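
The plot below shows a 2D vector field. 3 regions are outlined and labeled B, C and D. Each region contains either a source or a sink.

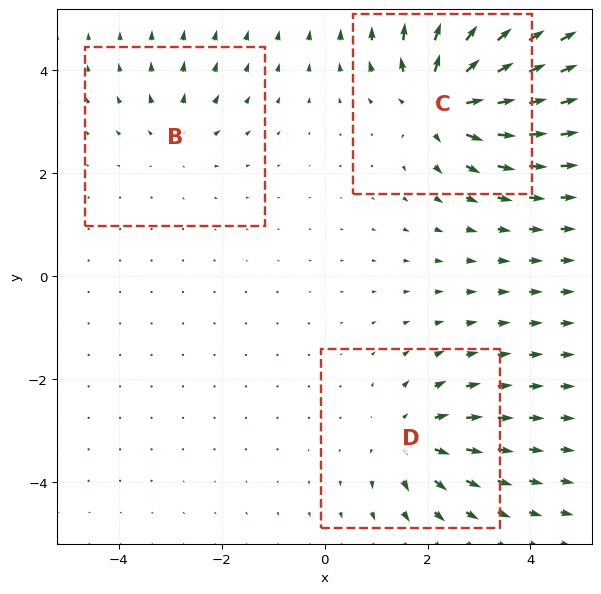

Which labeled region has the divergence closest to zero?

Divergence at each region's feature centre — B: about +2, C: about +6, D: about +4. Region B is closest to zero.

B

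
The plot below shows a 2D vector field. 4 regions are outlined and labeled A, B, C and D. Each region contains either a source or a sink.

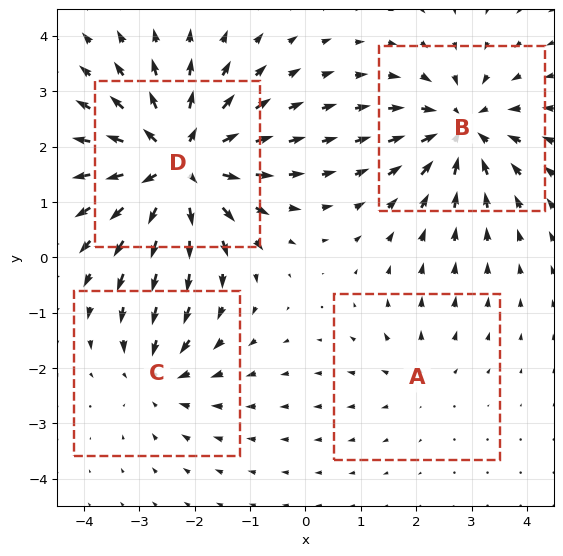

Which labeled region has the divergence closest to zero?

A

Divergence at each region's feature centre — A: about +2, B: about -5, C: about -3, D: about +7. Region A is closest to zero.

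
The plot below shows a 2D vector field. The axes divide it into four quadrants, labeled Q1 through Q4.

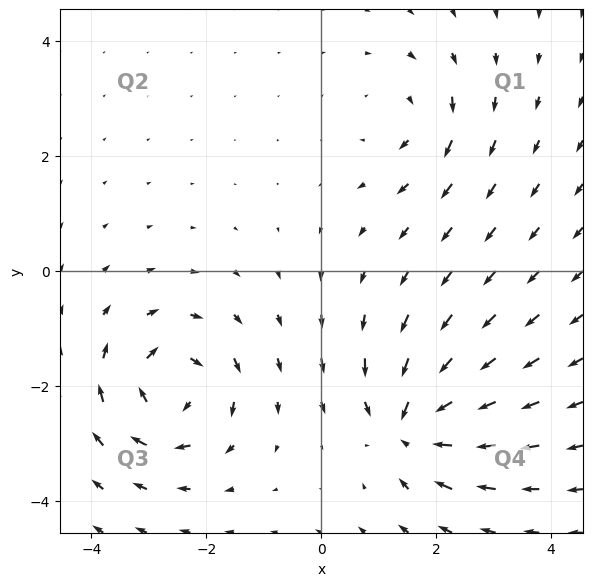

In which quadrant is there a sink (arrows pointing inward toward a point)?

The sink sits at approximately (1.6, -2.7), which lies in quadrant Q4. The divergence there is about -6, negative as expected for a sink.

Q4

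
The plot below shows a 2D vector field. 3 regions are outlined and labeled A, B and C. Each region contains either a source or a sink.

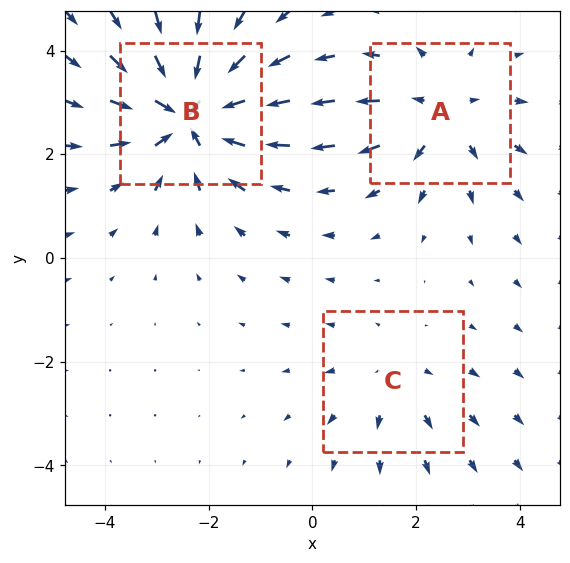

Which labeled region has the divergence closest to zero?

Divergence at each region's feature centre — A: about +3, B: about -5, C: about +2. Region C is closest to zero.

C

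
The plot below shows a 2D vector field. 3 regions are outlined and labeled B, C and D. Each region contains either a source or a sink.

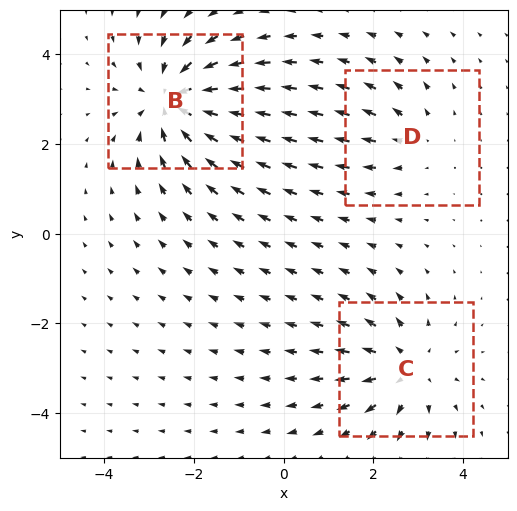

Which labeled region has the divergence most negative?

Divergence at each region's feature centre — B: about -4, C: about +3, D: about +2. Region B is most negative.

B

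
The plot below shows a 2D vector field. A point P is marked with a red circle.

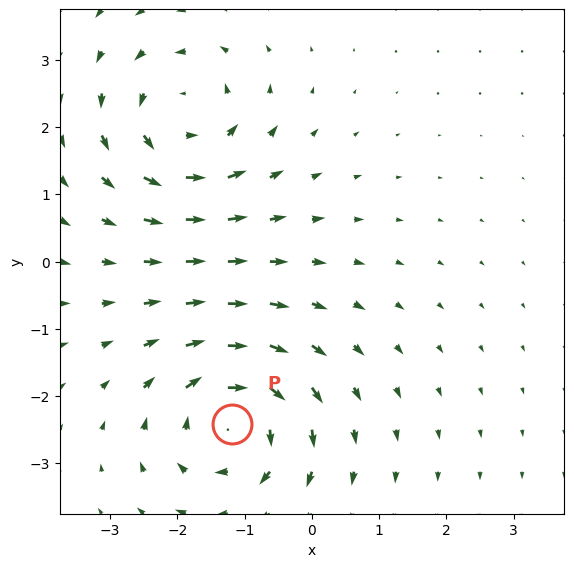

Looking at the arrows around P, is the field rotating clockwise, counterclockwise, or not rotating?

clockwise

Near P at (-1.2, -2.4) the arrows circulate clockwise. The curl (z-component) there is about -5; negative curl means clockwise rotation.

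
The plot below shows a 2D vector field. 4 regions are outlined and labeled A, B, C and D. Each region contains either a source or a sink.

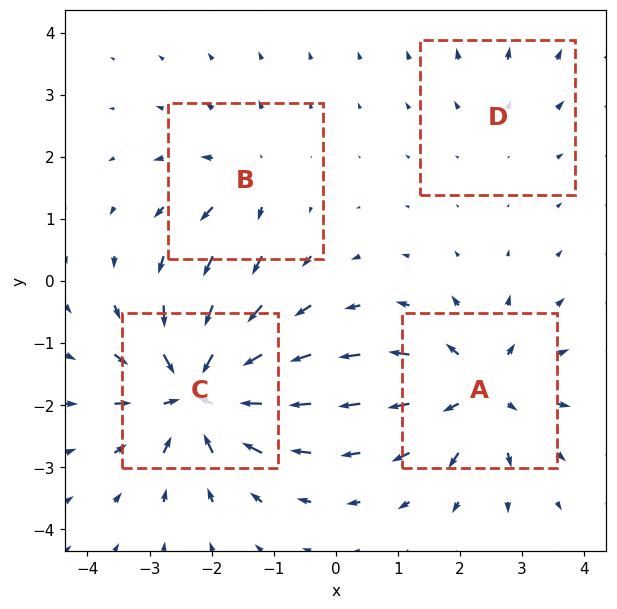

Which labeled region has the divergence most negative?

Divergence at each region's feature centre — A: about +6, B: about +4, C: about -9, D: about +2. Region C is most negative.

C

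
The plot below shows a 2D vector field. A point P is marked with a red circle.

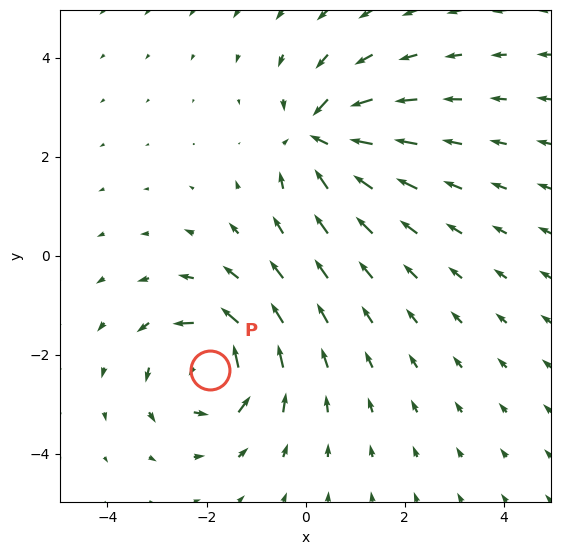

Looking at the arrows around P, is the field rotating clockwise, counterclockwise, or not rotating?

counterclockwise

Near P at (-1.9, -2.3) the arrows circulate counterclockwise. The curl (z-component) there is about +4; positive curl means counterclockwise rotation.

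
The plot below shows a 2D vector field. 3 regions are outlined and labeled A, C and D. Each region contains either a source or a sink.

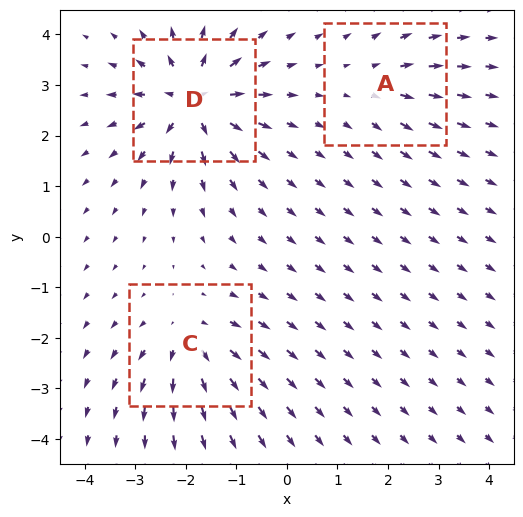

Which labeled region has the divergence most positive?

Divergence at each region's feature centre — A: about +3, C: about +4, D: about +6. Region D is most positive.

D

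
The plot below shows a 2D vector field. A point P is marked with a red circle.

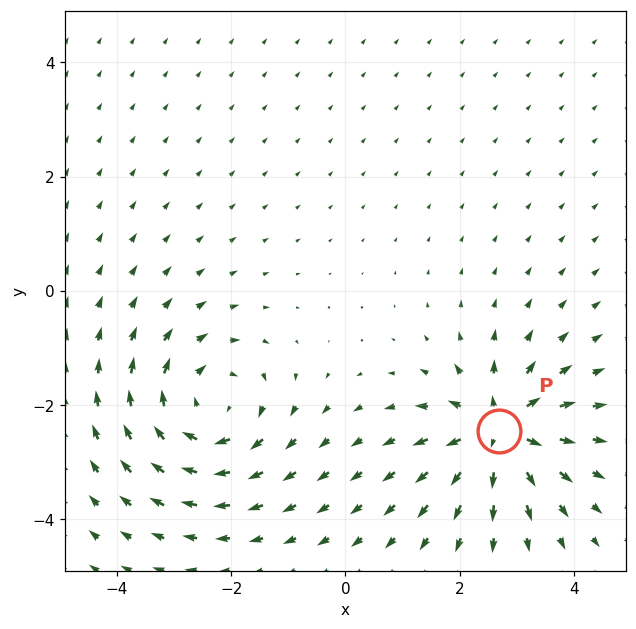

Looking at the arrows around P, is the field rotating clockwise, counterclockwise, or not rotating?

not rotating

Near P at (2.7, -2.5) the arrows show no circulation. The curl there is ≈0.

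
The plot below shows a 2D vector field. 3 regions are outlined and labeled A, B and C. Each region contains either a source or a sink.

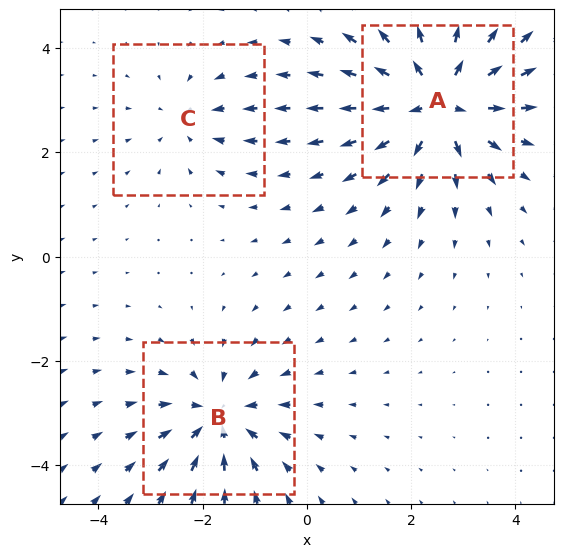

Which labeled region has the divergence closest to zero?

Divergence at each region's feature centre — A: about +5, B: about -4, C: about -2. Region C is closest to zero.

C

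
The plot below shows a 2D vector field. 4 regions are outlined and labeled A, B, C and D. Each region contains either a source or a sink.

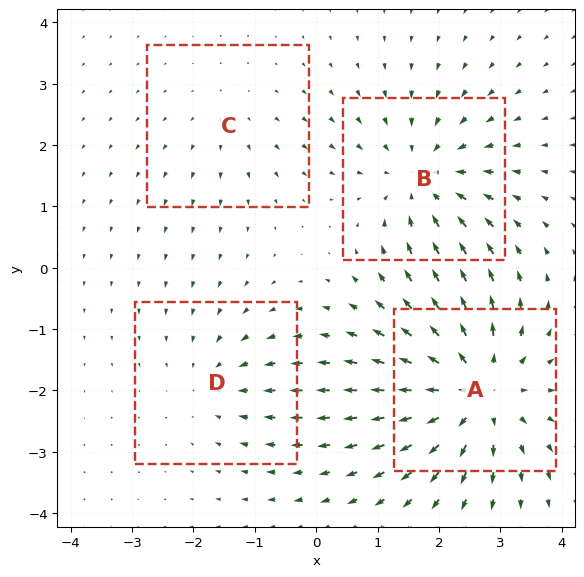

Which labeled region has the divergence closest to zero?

Divergence at each region's feature centre — A: about +6, B: about -5, C: about +2, D: about -3. Region C is closest to zero.

C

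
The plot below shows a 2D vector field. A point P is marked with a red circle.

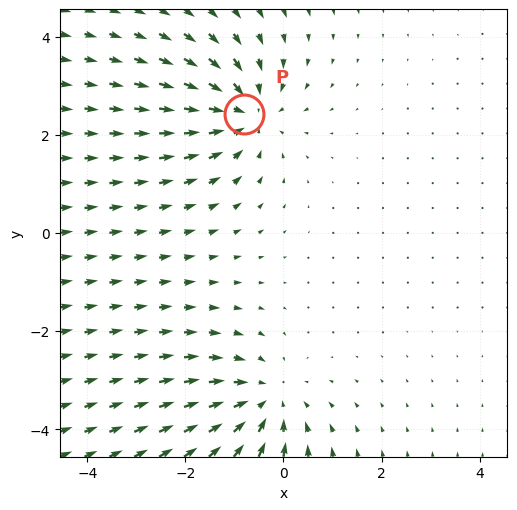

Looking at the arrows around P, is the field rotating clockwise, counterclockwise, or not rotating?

not rotating

Near P at (-0.8, 2.4) the arrows show no circulation. The curl there is ≈0.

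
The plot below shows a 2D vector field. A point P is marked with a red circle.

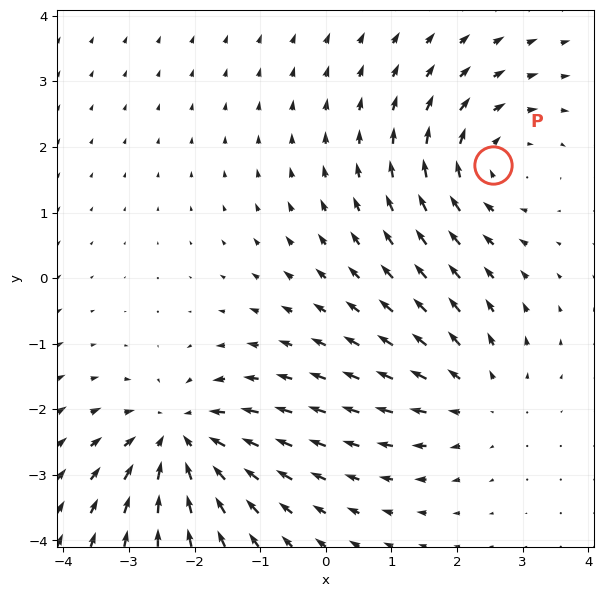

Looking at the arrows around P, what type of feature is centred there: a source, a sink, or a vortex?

At P (2.5, 1.7) the arrows circulate clockwise. Divergence ≈0, curl about -4 — near-zero divergence with nonzero curl is a vortex.

vortex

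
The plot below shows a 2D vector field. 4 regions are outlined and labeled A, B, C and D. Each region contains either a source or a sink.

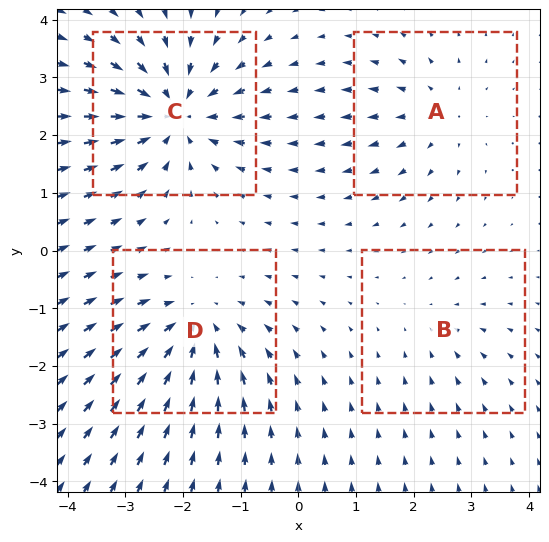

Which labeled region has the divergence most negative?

Divergence at each region's feature centre — A: about +3, B: about -2, C: about -7, D: about -5. Region C is most negative.

C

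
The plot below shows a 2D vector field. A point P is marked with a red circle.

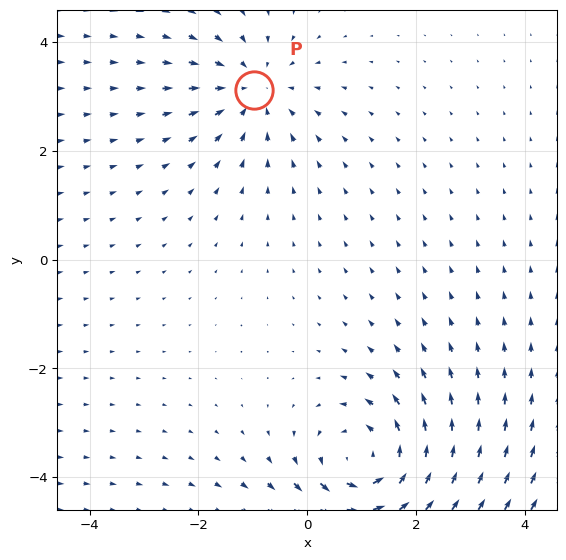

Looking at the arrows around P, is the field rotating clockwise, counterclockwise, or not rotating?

Near P at (-1.0, 3.1) the arrows show no circulation. The curl there is ≈0.

not rotating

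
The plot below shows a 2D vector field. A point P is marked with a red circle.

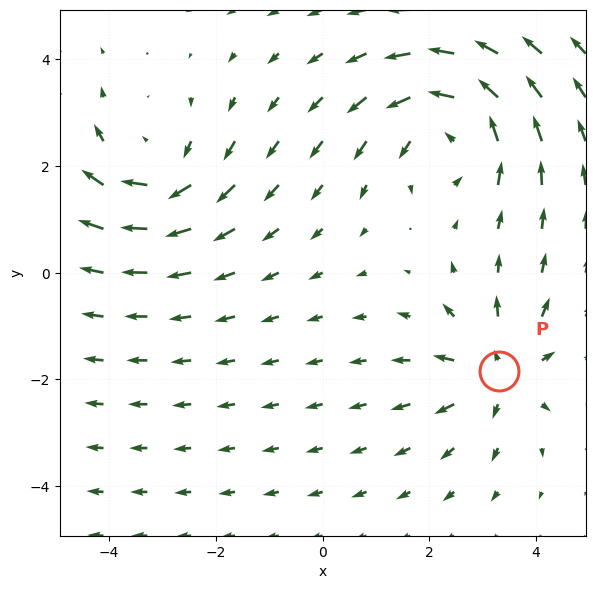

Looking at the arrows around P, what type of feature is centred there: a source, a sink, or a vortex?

source

At P (3.3, -1.8) the arrows spread outward. Divergence about +4, curl ≈0 — positive divergence with near-zero curl is a source.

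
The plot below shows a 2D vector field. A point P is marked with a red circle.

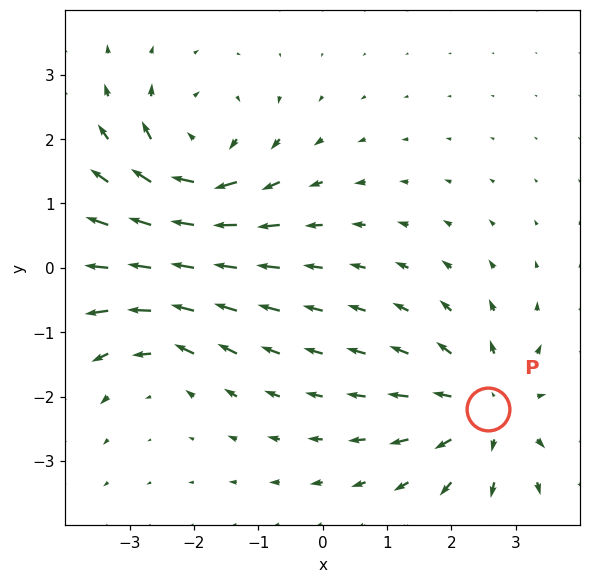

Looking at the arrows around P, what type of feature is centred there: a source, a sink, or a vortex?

At P (2.6, -2.2) the arrows spread outward. Divergence about +4, curl ≈0 — positive divergence with near-zero curl is a source.

source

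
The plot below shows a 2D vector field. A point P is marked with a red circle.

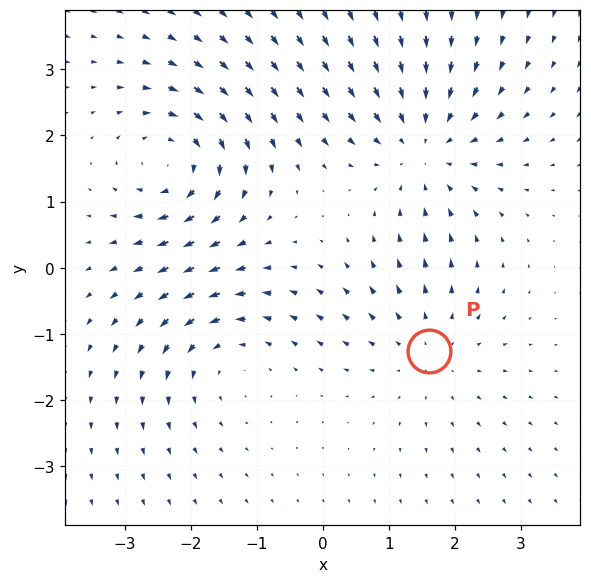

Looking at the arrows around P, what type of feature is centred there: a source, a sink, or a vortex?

source

At P (1.6, -1.3) the arrows spread outward. Divergence about +2, curl ≈0 — positive divergence with near-zero curl is a source.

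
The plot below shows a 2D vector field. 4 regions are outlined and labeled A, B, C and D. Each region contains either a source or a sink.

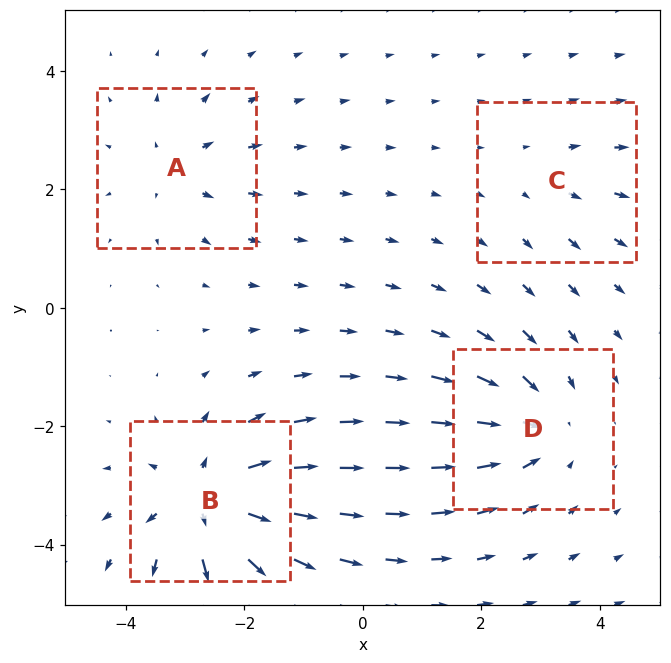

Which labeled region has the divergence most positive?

B

Divergence at each region's feature centre — A: about +4, B: about +8, C: about +2, D: about -5. Region B is most positive.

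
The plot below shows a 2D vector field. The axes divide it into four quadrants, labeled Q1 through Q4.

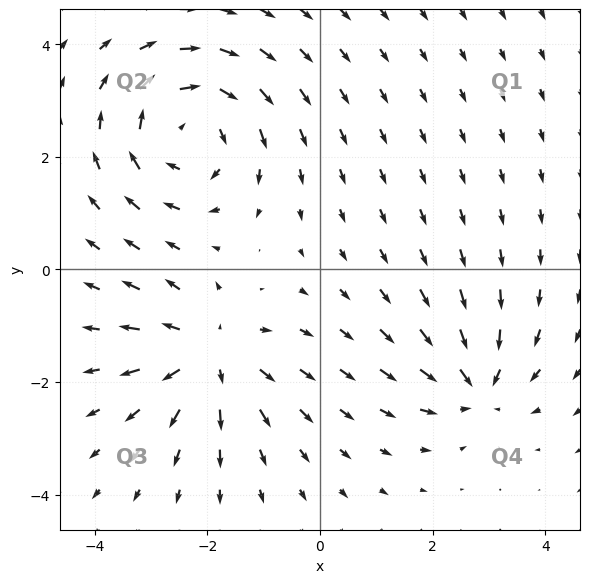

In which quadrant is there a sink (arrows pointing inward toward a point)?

The sink sits at approximately (2.8, -2.1), which lies in quadrant Q4. The divergence there is about -4, negative as expected for a sink.

Q4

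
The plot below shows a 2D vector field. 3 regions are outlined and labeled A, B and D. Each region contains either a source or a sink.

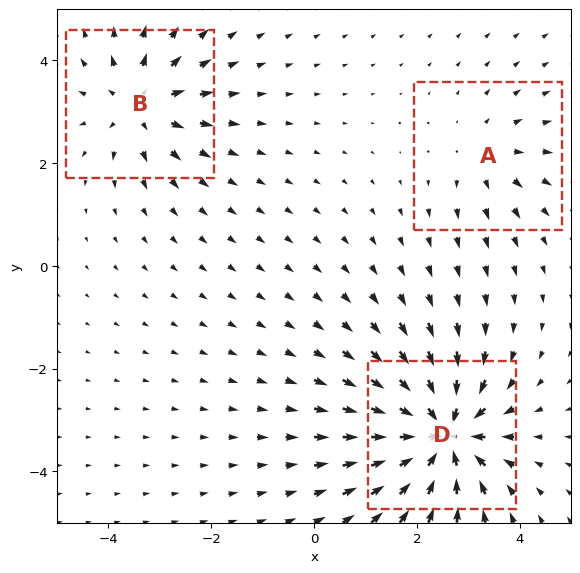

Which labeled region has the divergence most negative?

D

Divergence at each region's feature centre — A: about +2, B: about +4, D: about -6. Region D is most negative.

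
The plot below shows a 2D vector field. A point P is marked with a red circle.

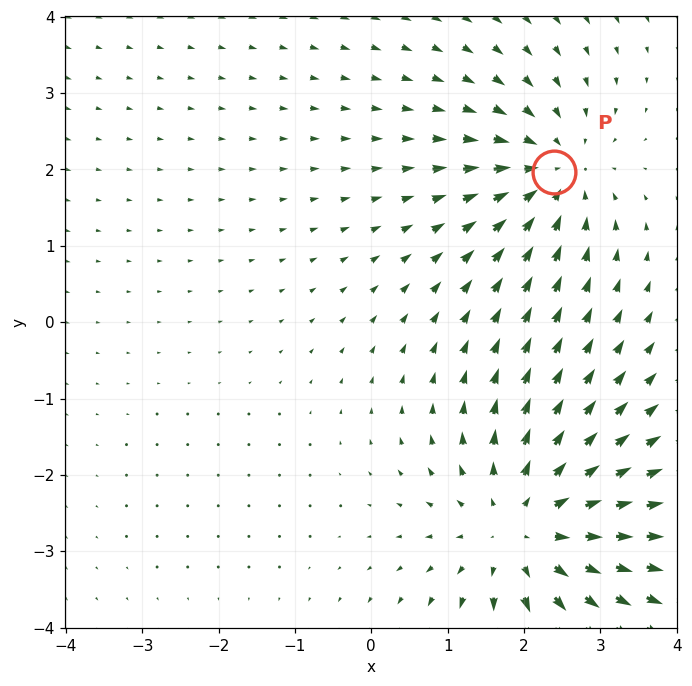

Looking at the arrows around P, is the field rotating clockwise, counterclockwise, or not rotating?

not rotating

Near P at (2.4, 2.0) the arrows show no circulation. The curl there is ≈0.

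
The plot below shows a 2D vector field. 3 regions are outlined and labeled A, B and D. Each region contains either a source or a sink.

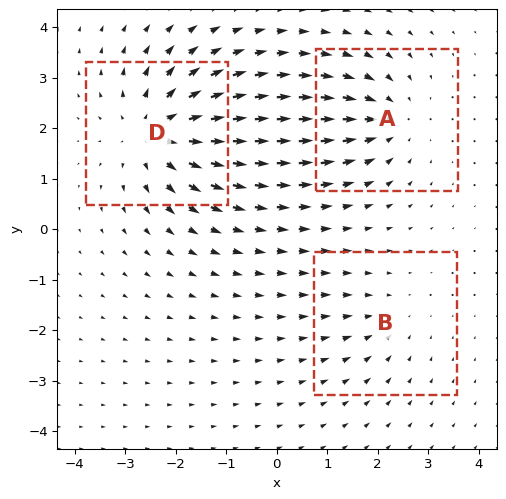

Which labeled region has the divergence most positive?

Divergence at each region's feature centre — A: about -3, B: about -2, D: about +5. Region D is most positive.

D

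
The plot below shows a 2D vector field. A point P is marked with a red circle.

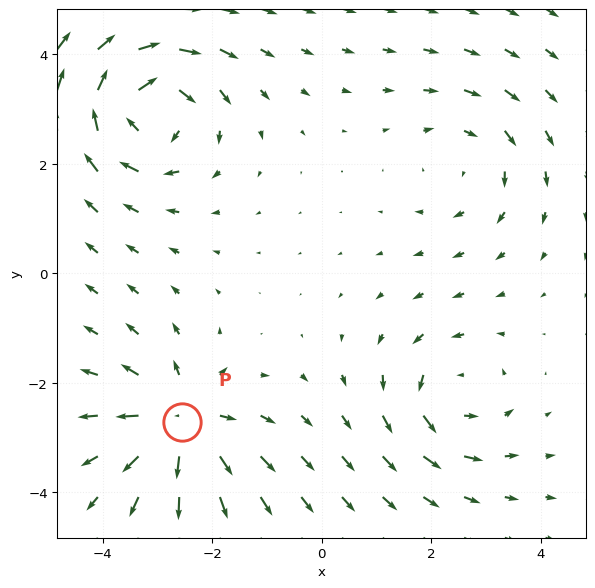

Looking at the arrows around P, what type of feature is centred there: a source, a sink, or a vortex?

At P (-2.6, -2.7) the arrows spread outward. Divergence about +5, curl ≈0 — positive divergence with near-zero curl is a source.

source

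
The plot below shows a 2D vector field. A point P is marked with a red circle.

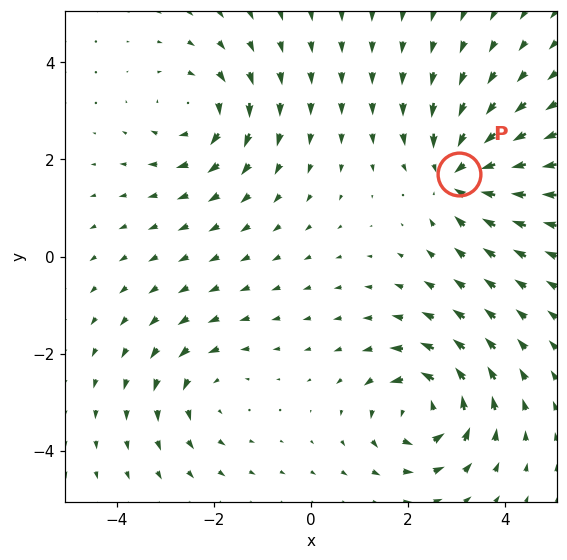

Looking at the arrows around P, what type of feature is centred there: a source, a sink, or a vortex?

sink

At P (3.0, 1.7) the arrows converge inward. Divergence about -5, curl ≈0 — negative divergence with near-zero curl is a sink.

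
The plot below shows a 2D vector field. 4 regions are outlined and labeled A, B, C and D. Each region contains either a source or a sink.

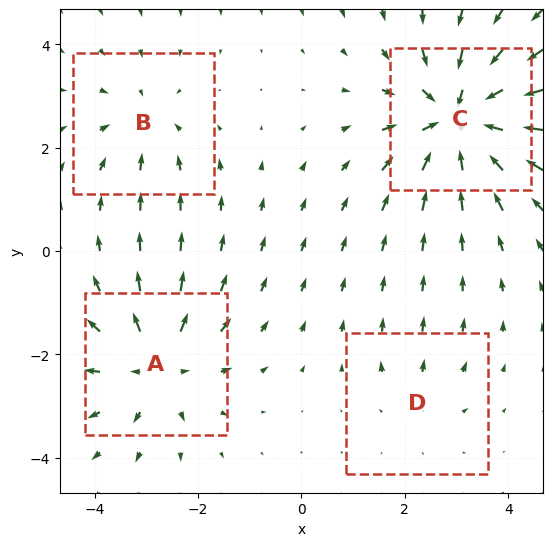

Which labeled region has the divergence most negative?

Divergence at each region's feature centre — A: about +5, B: about -3, C: about -7, D: about +2. Region C is most negative.

C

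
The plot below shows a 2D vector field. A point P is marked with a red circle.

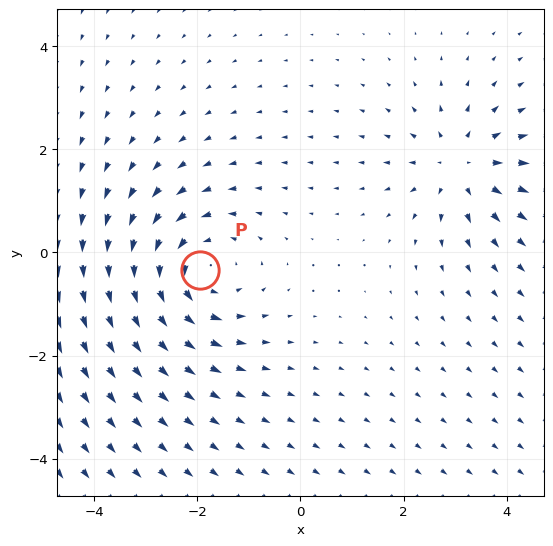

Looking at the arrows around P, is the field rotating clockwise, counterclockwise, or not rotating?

counterclockwise

Near P at (-2.0, -0.3) the arrows circulate counterclockwise. The curl (z-component) there is about +3; positive curl means counterclockwise rotation.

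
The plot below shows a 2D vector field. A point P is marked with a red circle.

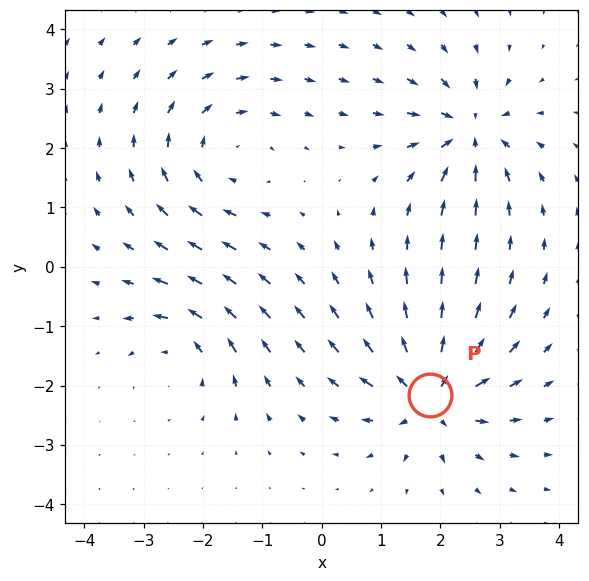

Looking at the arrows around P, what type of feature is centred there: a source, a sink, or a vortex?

source

At P (1.8, -2.2) the arrows spread outward. Divergence about +6, curl ≈0 — positive divergence with near-zero curl is a source.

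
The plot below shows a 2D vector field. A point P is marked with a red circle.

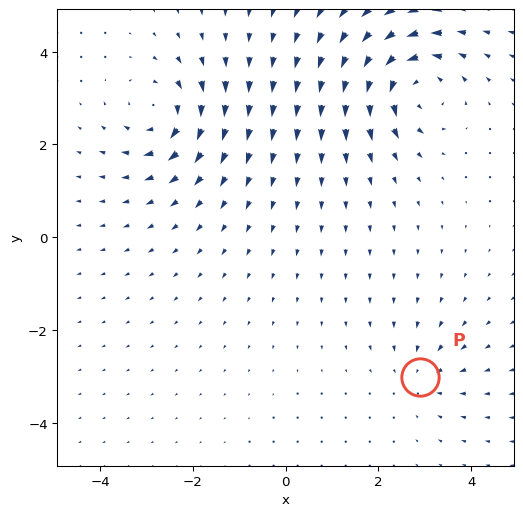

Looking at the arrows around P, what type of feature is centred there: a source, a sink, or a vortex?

sink

At P (2.9, -3.0) the arrows converge inward. Divergence about -3, curl ≈0 — negative divergence with near-zero curl is a sink.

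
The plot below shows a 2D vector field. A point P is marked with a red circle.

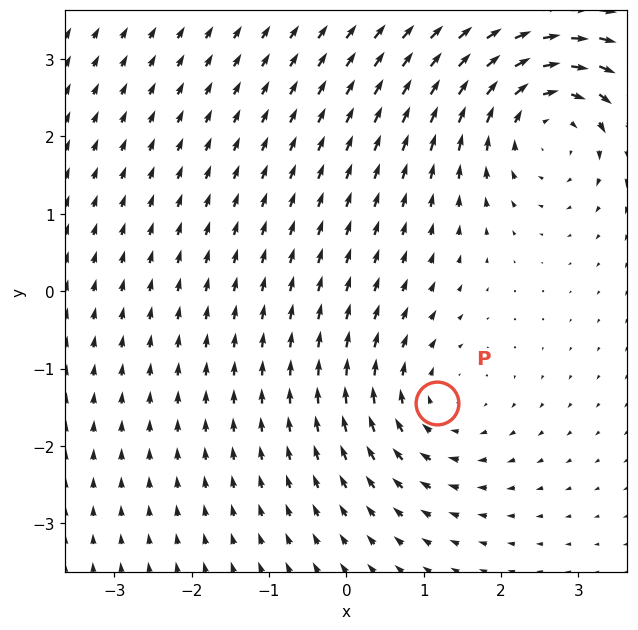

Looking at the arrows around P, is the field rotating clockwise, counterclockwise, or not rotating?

Near P at (1.2, -1.5) the arrows circulate clockwise. The curl (z-component) there is about -3; negative curl means clockwise rotation.

clockwise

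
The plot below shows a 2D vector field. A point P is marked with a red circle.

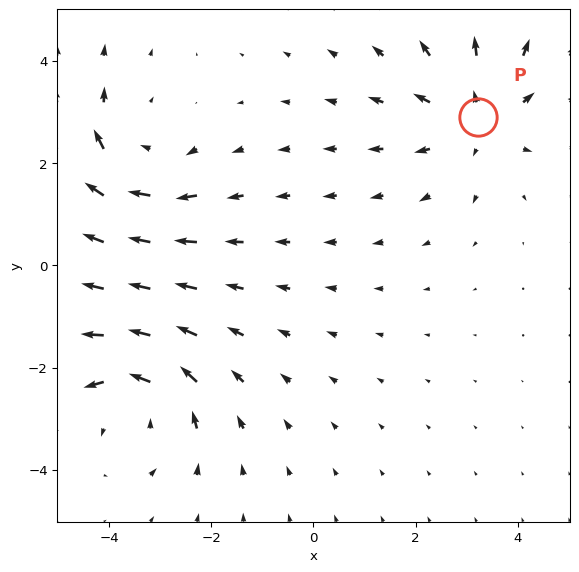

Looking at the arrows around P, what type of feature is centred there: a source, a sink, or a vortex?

At P (3.2, 2.9) the arrows spread outward. Divergence about +4, curl ≈0 — positive divergence with near-zero curl is a source.

source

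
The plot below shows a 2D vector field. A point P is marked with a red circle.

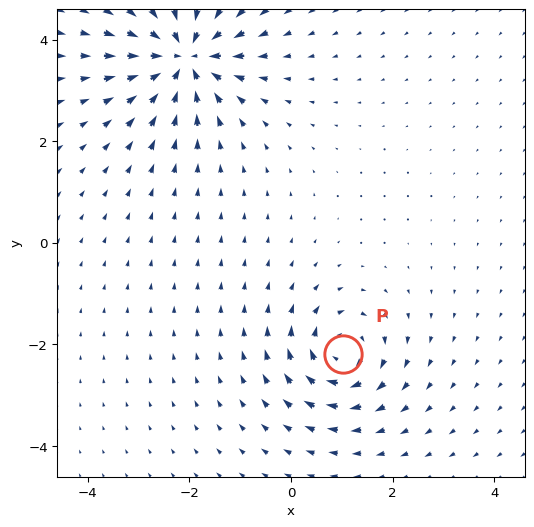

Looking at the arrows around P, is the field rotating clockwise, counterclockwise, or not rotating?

Near P at (1.0, -2.2) the arrows circulate clockwise. The curl (z-component) there is about -5; negative curl means clockwise rotation.

clockwise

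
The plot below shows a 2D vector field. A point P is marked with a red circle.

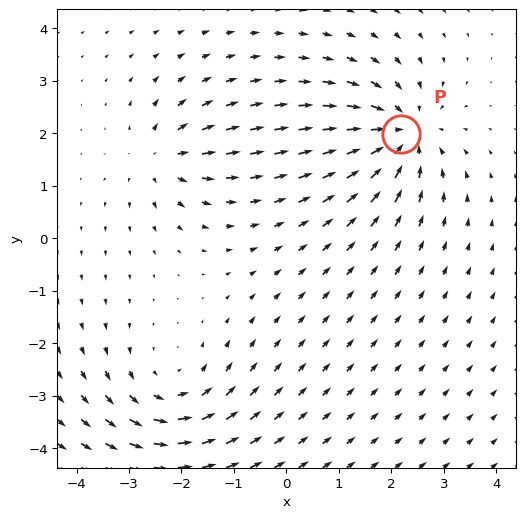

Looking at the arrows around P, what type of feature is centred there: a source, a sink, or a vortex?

At P (2.2, 2.0) the arrows converge inward. Divergence about -5, curl ≈0 — negative divergence with near-zero curl is a sink.

sink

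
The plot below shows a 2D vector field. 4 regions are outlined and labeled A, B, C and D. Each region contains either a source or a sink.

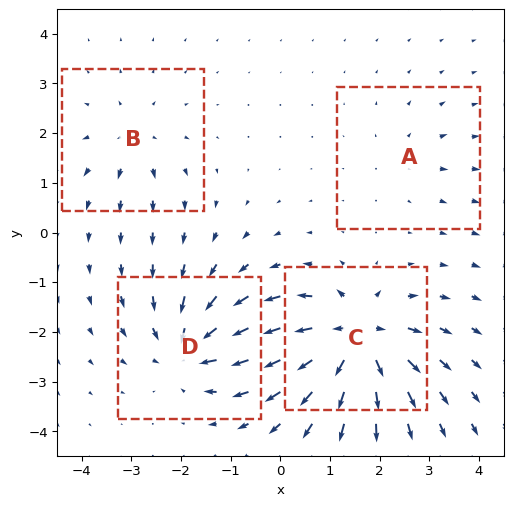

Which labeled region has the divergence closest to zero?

Divergence at each region's feature centre — A: about +2, B: about +4, C: about +9, D: about -7. Region A is closest to zero.

A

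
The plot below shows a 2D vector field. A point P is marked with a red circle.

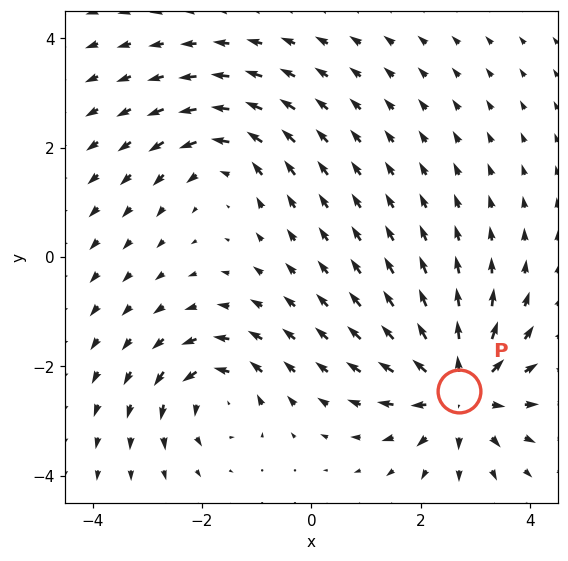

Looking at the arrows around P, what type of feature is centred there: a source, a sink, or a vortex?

At P (2.7, -2.5) the arrows spread outward. Divergence about +5, curl ≈0 — positive divergence with near-zero curl is a source.

source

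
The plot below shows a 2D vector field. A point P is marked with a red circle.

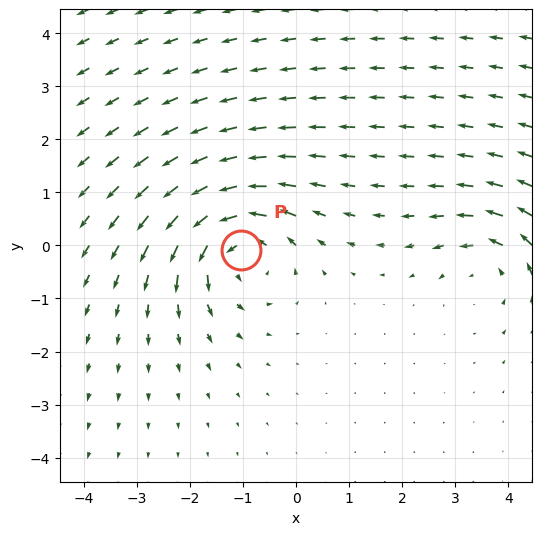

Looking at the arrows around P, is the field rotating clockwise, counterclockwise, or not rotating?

Near P at (-1.0, -0.1) the arrows circulate counterclockwise. The curl (z-component) there is about +5; positive curl means counterclockwise rotation.

counterclockwise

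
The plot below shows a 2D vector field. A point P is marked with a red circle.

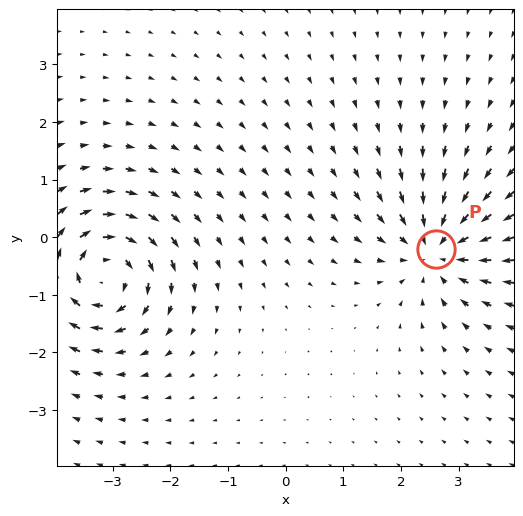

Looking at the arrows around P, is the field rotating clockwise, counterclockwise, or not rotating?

Near P at (2.6, -0.2) the arrows show no circulation. The curl there is ≈0.

not rotating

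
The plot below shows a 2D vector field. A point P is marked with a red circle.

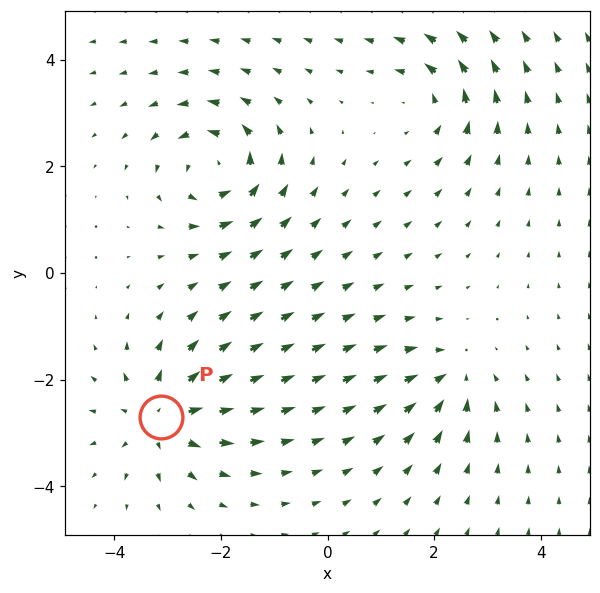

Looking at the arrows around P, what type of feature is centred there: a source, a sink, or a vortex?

At P (-3.1, -2.7) the arrows spread outward. Divergence about +5, curl ≈0 — positive divergence with near-zero curl is a source.

source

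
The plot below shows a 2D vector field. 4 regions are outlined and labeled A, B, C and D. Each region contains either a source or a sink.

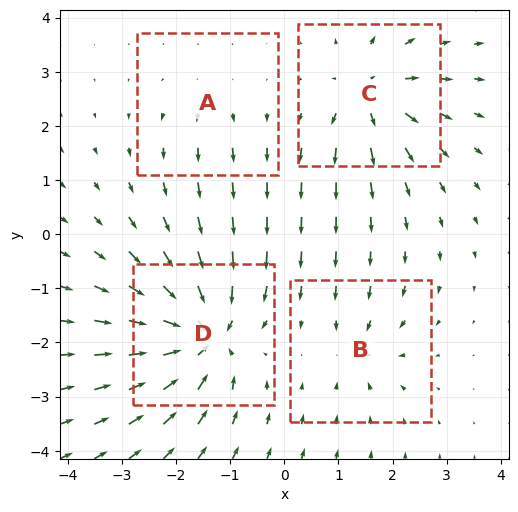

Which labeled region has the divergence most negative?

D

Divergence at each region's feature centre — A: about +2, B: about -4, C: about +6, D: about -8. Region D is most negative.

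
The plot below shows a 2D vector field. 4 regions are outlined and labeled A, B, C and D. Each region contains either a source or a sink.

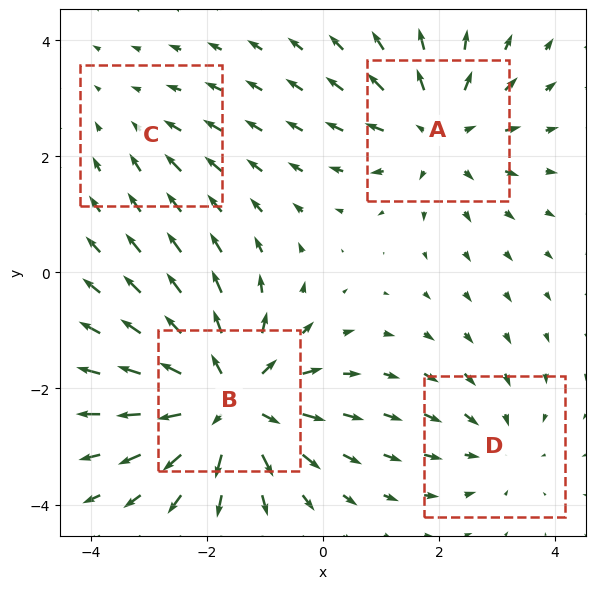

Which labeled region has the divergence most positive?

B

Divergence at each region's feature centre — A: about +4, B: about +6, C: about -2, D: about -3. Region B is most positive.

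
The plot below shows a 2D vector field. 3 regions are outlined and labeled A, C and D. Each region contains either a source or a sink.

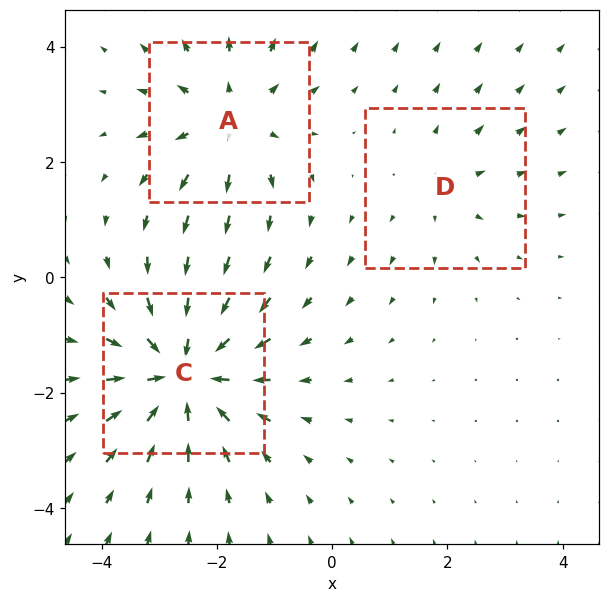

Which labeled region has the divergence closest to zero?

Divergence at each region's feature centre — A: about +3, C: about -5, D: about +2. Region D is closest to zero.

D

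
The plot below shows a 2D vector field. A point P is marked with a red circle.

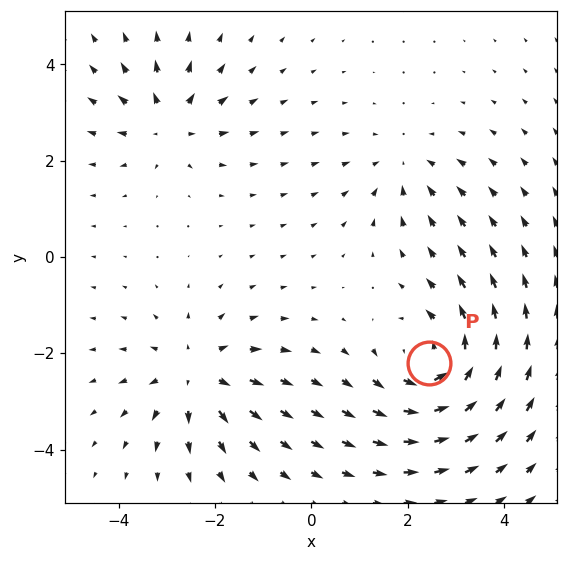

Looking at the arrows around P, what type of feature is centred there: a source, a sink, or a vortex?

At P (2.5, -2.2) the arrows circulate counterclockwise. Divergence ≈0, curl about +4 — near-zero divergence with nonzero curl is a vortex.

vortex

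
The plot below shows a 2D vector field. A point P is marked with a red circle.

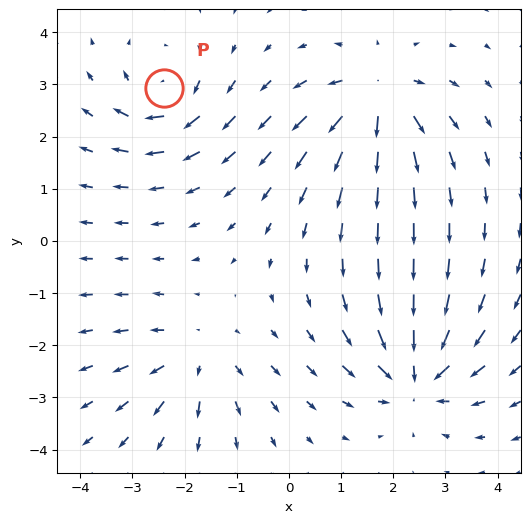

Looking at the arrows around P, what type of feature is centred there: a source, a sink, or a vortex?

vortex

At P (-2.4, 2.9) the arrows circulate clockwise. Divergence ≈0, curl about -5 — near-zero divergence with nonzero curl is a vortex.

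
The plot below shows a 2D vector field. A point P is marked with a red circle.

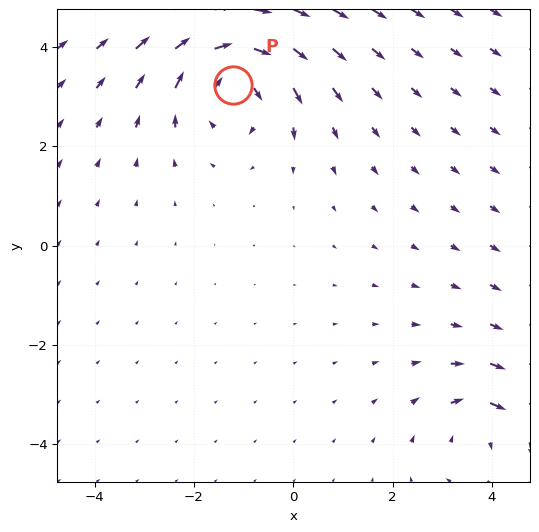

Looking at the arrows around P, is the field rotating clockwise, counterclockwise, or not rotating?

Near P at (-1.2, 3.2) the arrows circulate clockwise. The curl (z-component) there is about -4; negative curl means clockwise rotation.

clockwise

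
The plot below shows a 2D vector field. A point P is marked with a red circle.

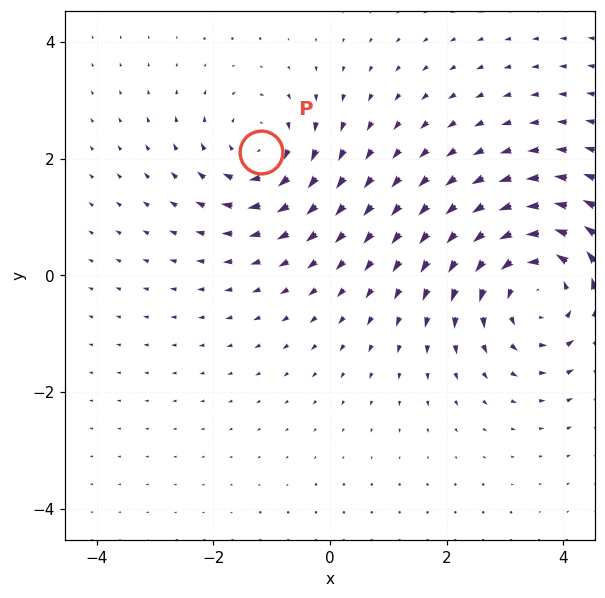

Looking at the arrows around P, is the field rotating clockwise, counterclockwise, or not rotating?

Near P at (-1.2, 2.1) the arrows circulate clockwise. The curl (z-component) there is about -3; negative curl means clockwise rotation.

clockwise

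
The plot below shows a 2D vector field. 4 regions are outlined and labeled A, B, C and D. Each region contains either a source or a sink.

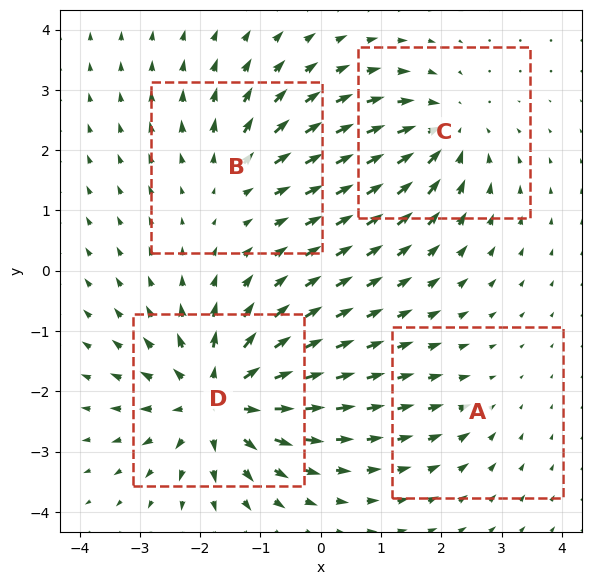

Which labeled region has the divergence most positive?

D

Divergence at each region's feature centre — A: about -2, B: about +3, C: about -5, D: about +7. Region D is most positive.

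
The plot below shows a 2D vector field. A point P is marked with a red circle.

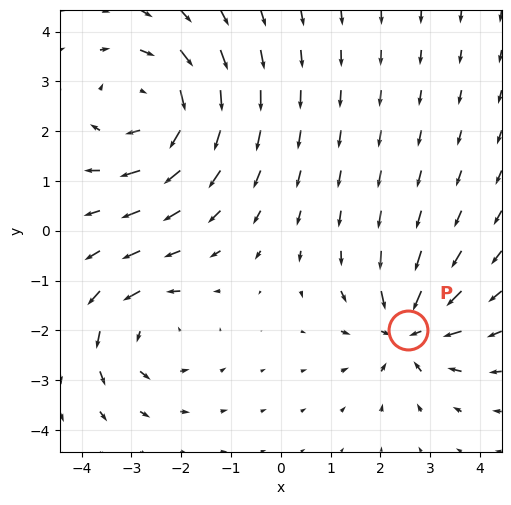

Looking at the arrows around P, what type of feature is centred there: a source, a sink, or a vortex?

sink

At P (2.6, -2.0) the arrows converge inward. Divergence about -4, curl ≈0 — negative divergence with near-zero curl is a sink.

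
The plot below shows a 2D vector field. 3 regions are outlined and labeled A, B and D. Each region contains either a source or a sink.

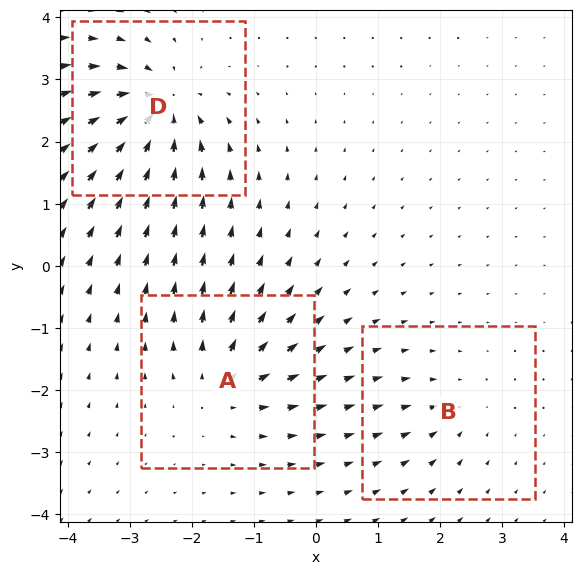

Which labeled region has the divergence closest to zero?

Divergence at each region's feature centre — A: about +4, B: about -2, D: about -6. Region B is closest to zero.

B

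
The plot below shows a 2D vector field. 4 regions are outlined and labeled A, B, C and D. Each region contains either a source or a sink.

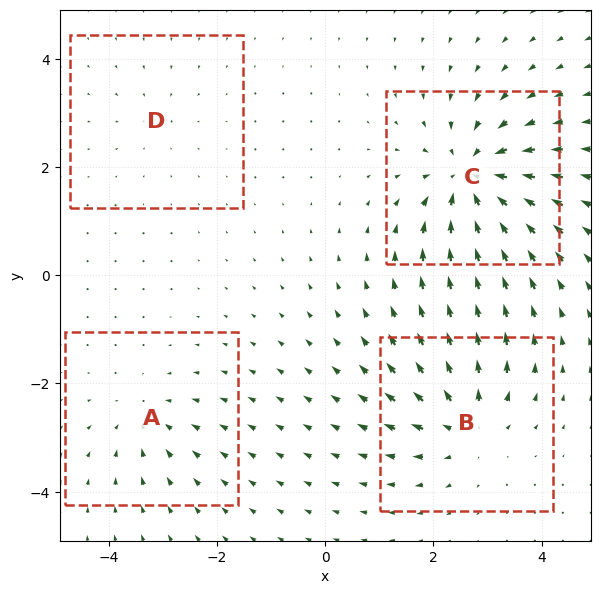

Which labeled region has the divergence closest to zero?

Divergence at each region's feature centre — A: about -4, B: about +6, C: about -8, D: about -2. Region D is closest to zero.

D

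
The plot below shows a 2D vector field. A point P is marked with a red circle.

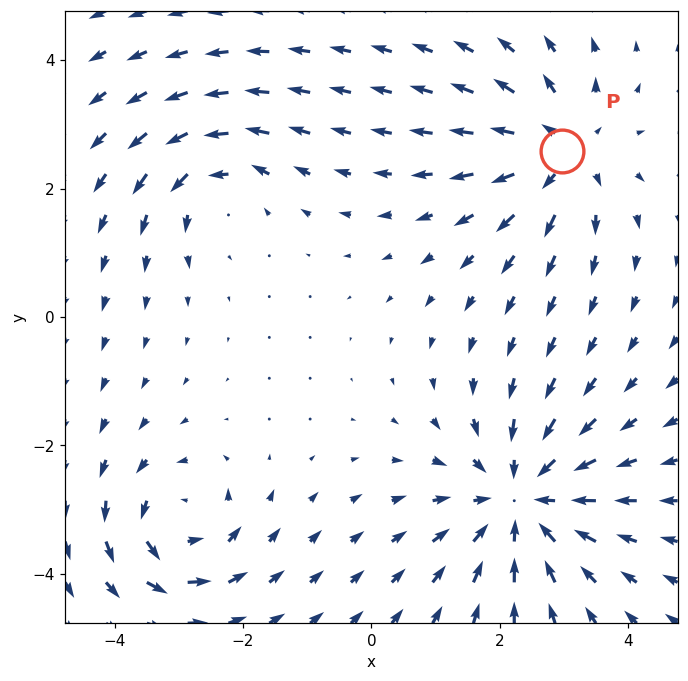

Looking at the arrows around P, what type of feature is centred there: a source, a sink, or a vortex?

source

At P (3.0, 2.6) the arrows spread outward. Divergence about +4, curl ≈0 — positive divergence with near-zero curl is a source.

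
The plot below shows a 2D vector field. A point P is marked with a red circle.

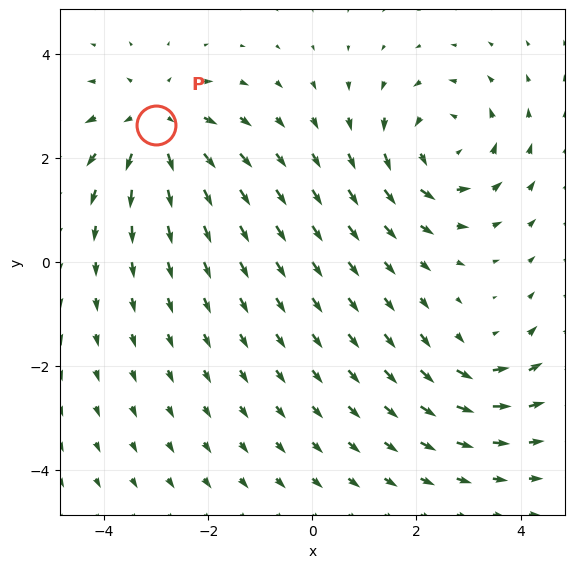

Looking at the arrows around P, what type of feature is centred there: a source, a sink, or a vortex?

At P (-3.0, 2.6) the arrows spread outward. Divergence about +4, curl ≈0 — positive divergence with near-zero curl is a source.

source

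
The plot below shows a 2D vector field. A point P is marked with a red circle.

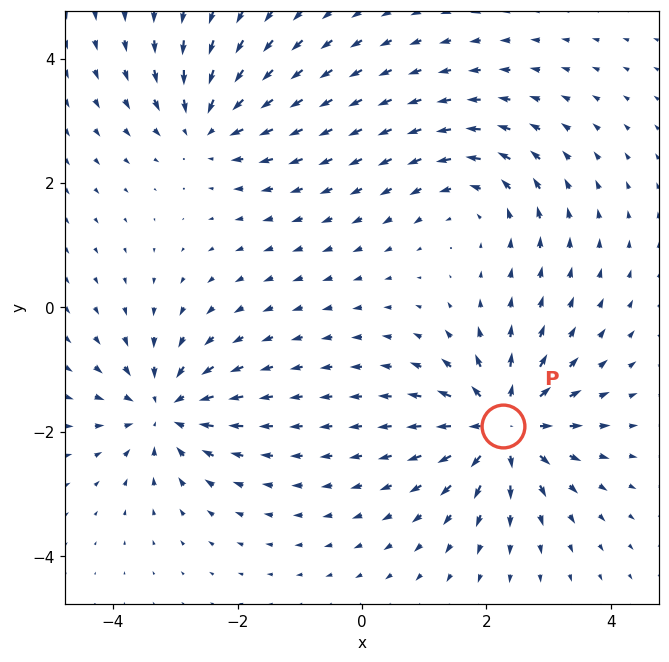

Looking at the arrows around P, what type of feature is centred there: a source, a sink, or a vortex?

At P (2.3, -1.9) the arrows spread outward. Divergence about +7, curl ≈0 — positive divergence with near-zero curl is a source.

source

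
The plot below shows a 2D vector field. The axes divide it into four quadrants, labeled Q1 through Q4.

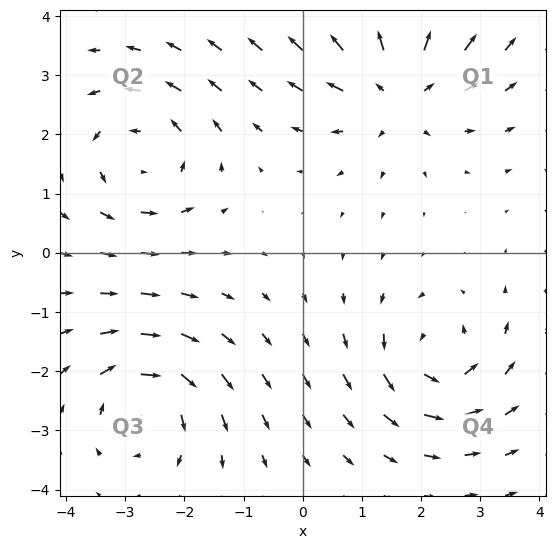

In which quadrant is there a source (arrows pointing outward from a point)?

Q1

The source sits at approximately (1.6, 2.8), which lies in quadrant Q1. The divergence there is about +4, positive as expected for a source.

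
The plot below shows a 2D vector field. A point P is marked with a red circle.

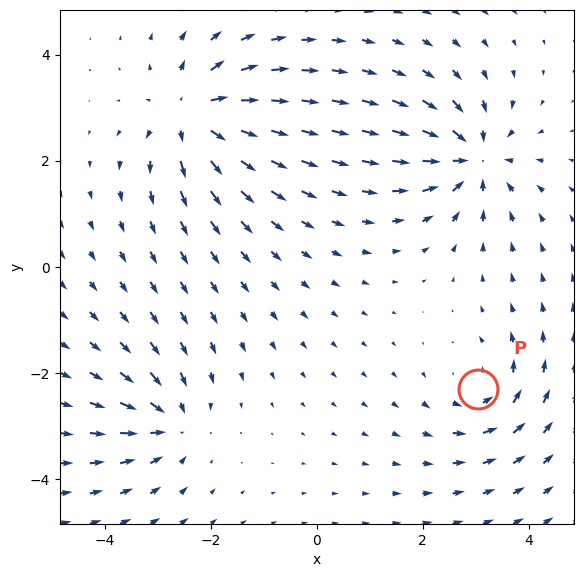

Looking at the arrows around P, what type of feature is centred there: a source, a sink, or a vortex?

vortex

At P (3.0, -2.3) the arrows circulate counterclockwise. Divergence ≈0, curl about +4 — near-zero divergence with nonzero curl is a vortex.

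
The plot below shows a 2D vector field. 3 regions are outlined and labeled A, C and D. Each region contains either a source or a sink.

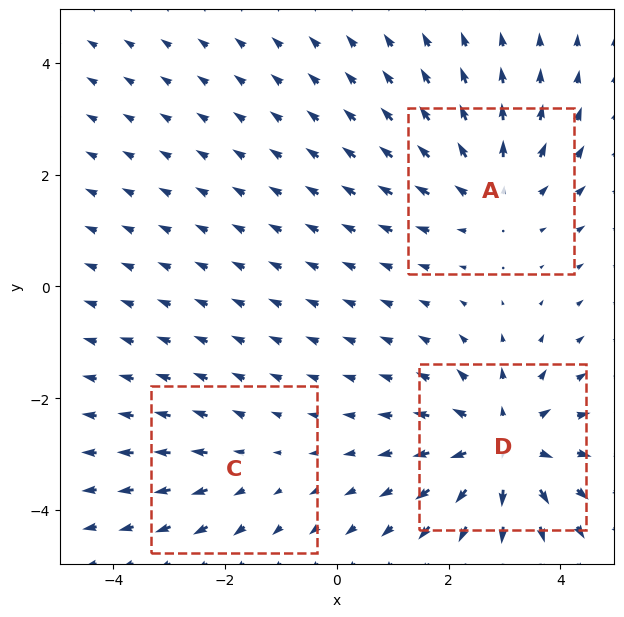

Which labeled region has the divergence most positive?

Divergence at each region's feature centre — A: about +3, C: about +2, D: about +4. Region D is most positive.

D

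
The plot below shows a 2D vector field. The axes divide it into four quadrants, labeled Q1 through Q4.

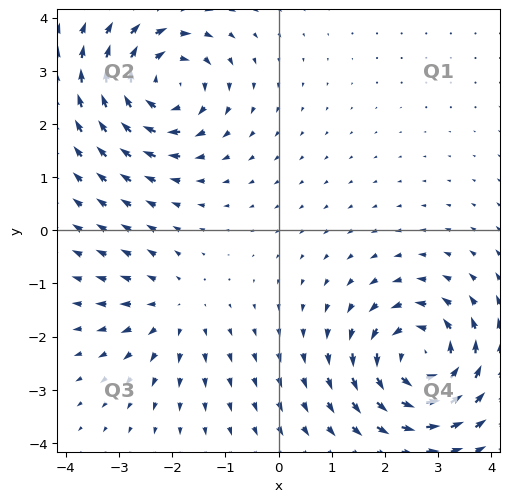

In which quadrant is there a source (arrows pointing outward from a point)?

The source sits at approximately (-2.0, -1.5), which lies in quadrant Q3. The divergence there is about +3, positive as expected for a source.

Q3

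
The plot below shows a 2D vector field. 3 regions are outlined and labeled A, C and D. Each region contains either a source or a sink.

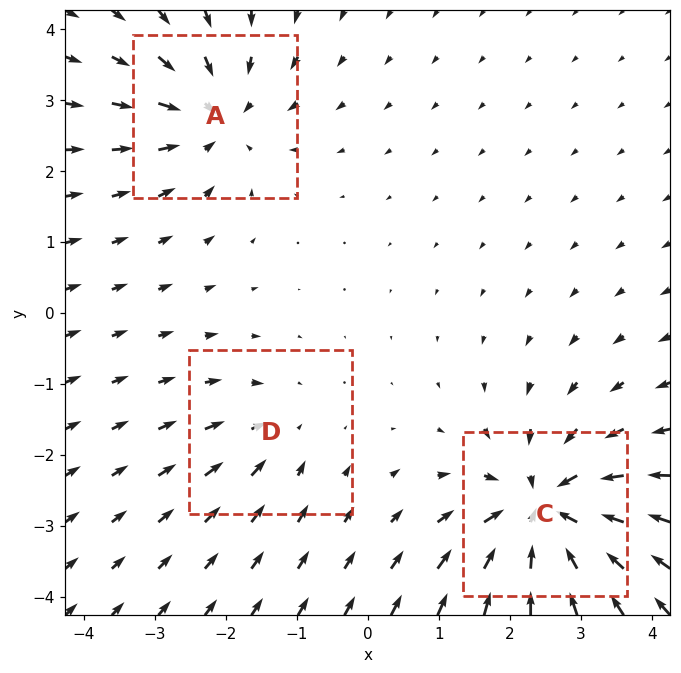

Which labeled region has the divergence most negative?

Divergence at each region's feature centre — A: about -4, C: about -6, D: about -2. Region C is most negative.

C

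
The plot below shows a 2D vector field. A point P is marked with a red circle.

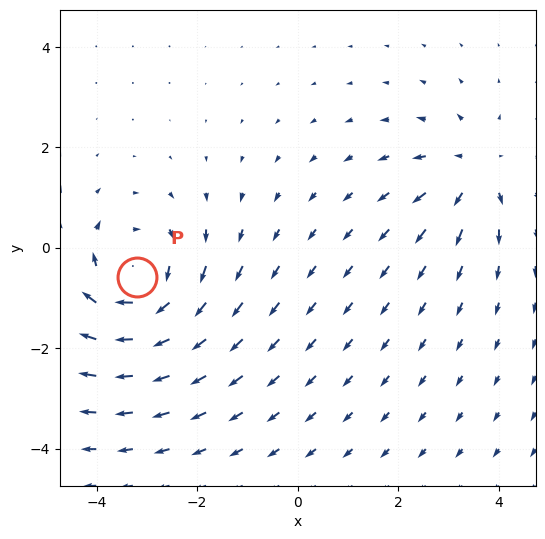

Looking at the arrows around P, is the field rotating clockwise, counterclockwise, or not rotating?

Near P at (-3.2, -0.6) the arrows circulate clockwise. The curl (z-component) there is about -4; negative curl means clockwise rotation.

clockwise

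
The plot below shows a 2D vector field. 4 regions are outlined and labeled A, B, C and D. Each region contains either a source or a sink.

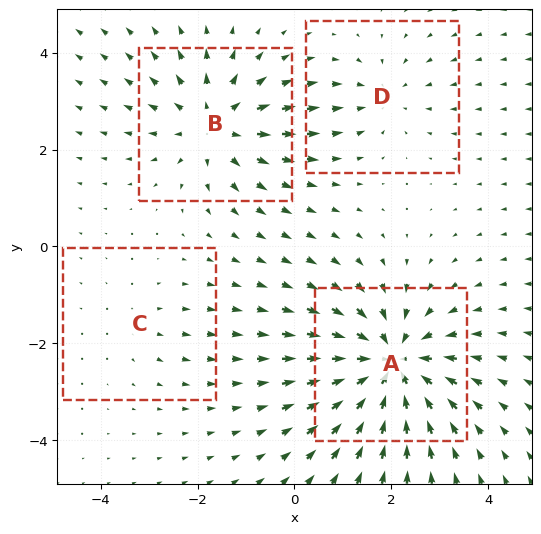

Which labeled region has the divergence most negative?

A

Divergence at each region's feature centre — A: about -6, B: about +4, C: about +2, D: about -3. Region A is most negative.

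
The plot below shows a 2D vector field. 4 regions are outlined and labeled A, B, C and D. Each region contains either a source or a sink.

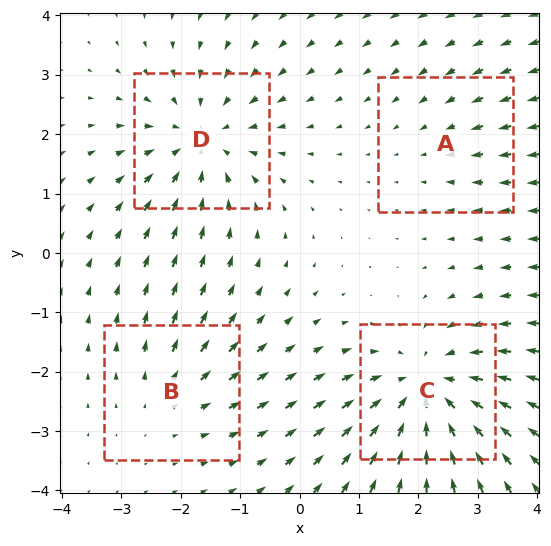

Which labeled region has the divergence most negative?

Divergence at each region's feature centre — A: about -2, B: about +3, C: about -6, D: about -5. Region C is most negative.

C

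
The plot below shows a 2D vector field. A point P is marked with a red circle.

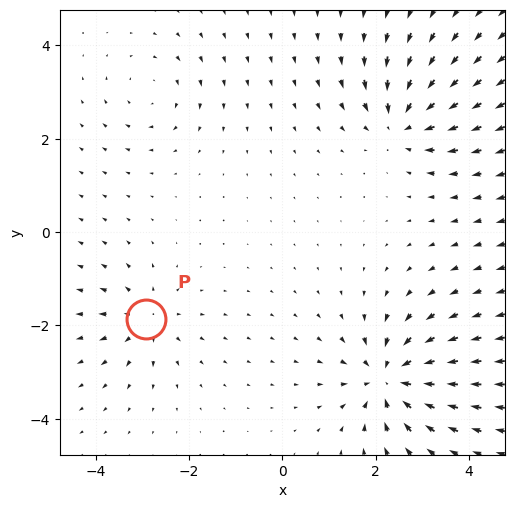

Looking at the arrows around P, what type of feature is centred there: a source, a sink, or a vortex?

source

At P (-2.9, -1.9) the arrows spread outward. Divergence about +4, curl ≈0 — positive divergence with near-zero curl is a source.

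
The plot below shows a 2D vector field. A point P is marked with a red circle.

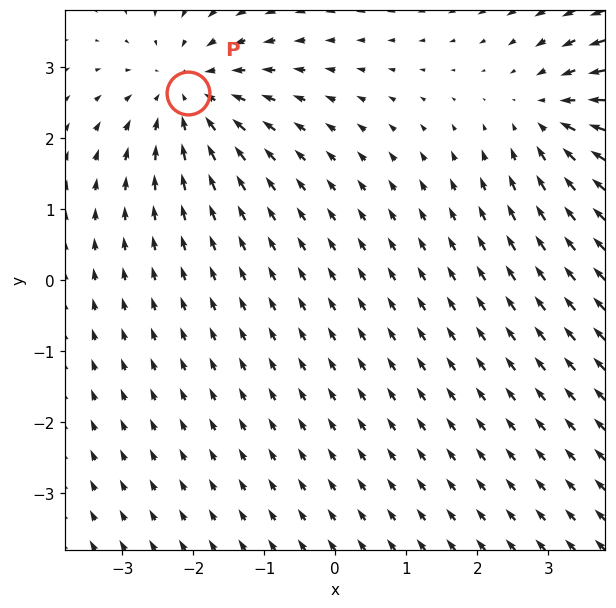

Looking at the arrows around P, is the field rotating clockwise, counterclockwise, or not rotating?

Near P at (-2.1, 2.6) the arrows show no circulation. The curl there is ≈0.

not rotating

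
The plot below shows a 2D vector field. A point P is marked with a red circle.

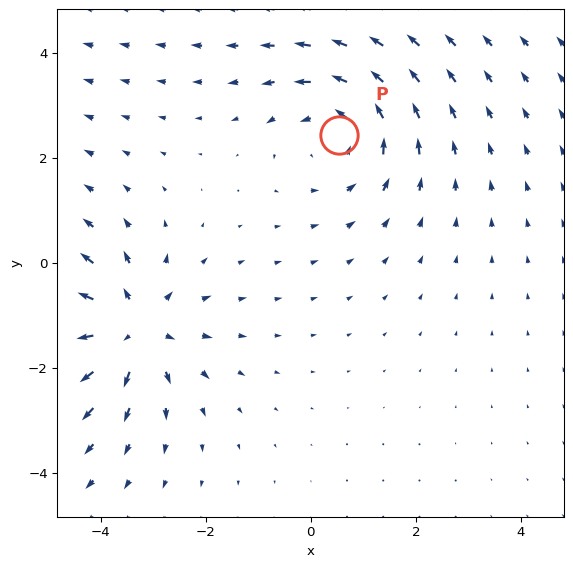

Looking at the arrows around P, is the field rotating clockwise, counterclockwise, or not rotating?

Near P at (0.5, 2.4) the arrows circulate counterclockwise. The curl (z-component) there is about +3; positive curl means counterclockwise rotation.

counterclockwise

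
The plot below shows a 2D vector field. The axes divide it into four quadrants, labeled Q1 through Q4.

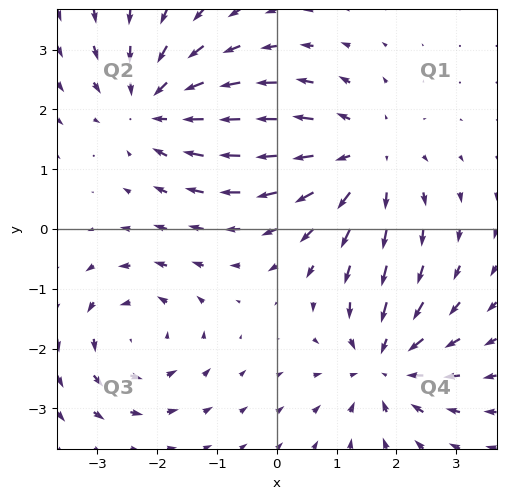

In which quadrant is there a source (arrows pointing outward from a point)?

Q1

The source sits at approximately (1.4, 1.2), which lies in quadrant Q1. The divergence there is about +4, positive as expected for a source.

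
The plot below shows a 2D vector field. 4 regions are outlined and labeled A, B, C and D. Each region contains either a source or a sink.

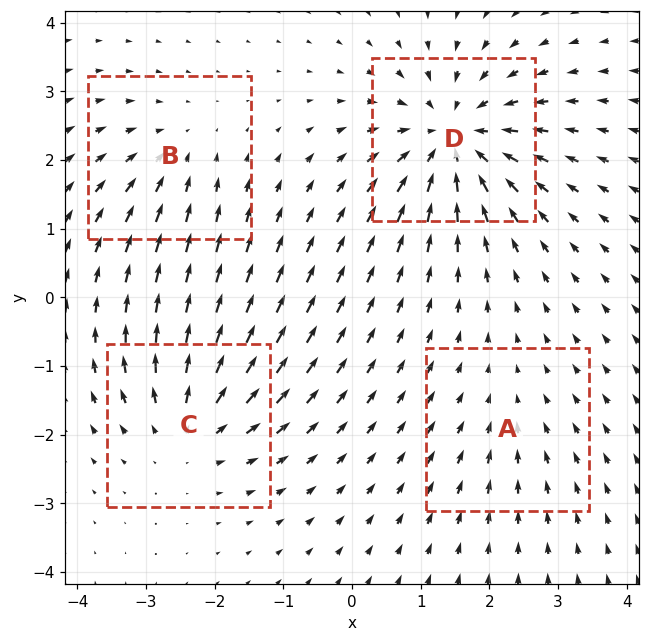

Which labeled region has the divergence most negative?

Divergence at each region's feature centre — A: about -2, B: about -3, C: about +5, D: about -7. Region D is most negative.

D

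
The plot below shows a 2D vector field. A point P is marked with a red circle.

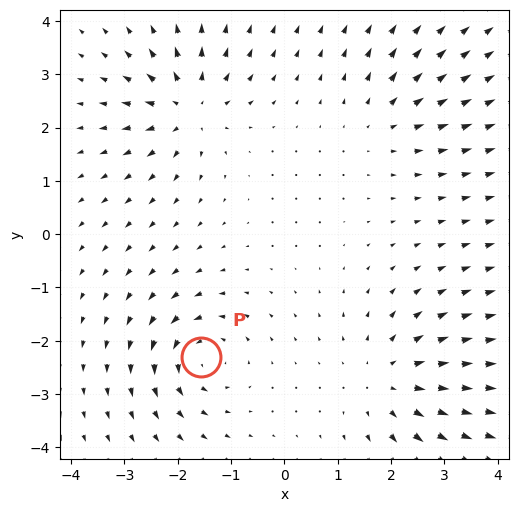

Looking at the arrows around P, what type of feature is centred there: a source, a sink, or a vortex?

At P (-1.6, -2.3) the arrows circulate counterclockwise. Divergence ≈0, curl about +6 — near-zero divergence with nonzero curl is a vortex.

vortex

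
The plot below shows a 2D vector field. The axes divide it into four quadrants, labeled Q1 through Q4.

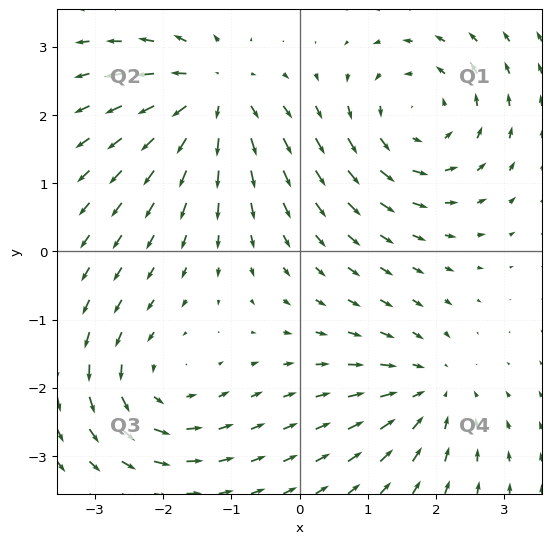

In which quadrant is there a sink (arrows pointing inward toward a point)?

The sink sits at approximately (1.9, -2.0), which lies in quadrant Q4. The divergence there is about -4, negative as expected for a sink.

Q4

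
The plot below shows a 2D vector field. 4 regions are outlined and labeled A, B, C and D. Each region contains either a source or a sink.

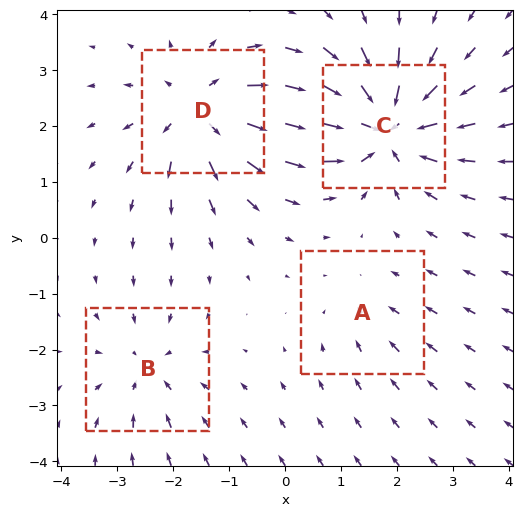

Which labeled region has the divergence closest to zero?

A

Divergence at each region's feature centre — A: about -2, B: about -4, C: about -7, D: about +6. Region A is closest to zero.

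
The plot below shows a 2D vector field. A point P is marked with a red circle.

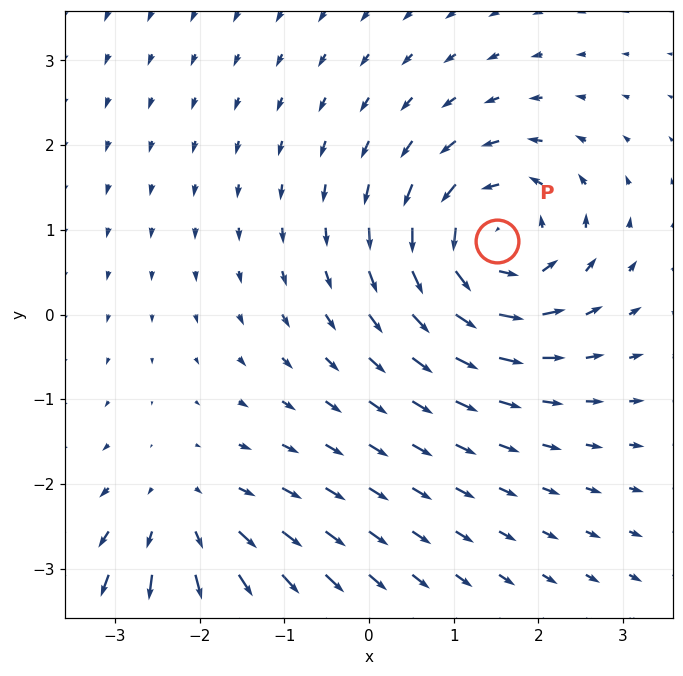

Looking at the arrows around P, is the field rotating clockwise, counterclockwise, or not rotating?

counterclockwise

Near P at (1.5, 0.9) the arrows circulate counterclockwise. The curl (z-component) there is about +6; positive curl means counterclockwise rotation.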